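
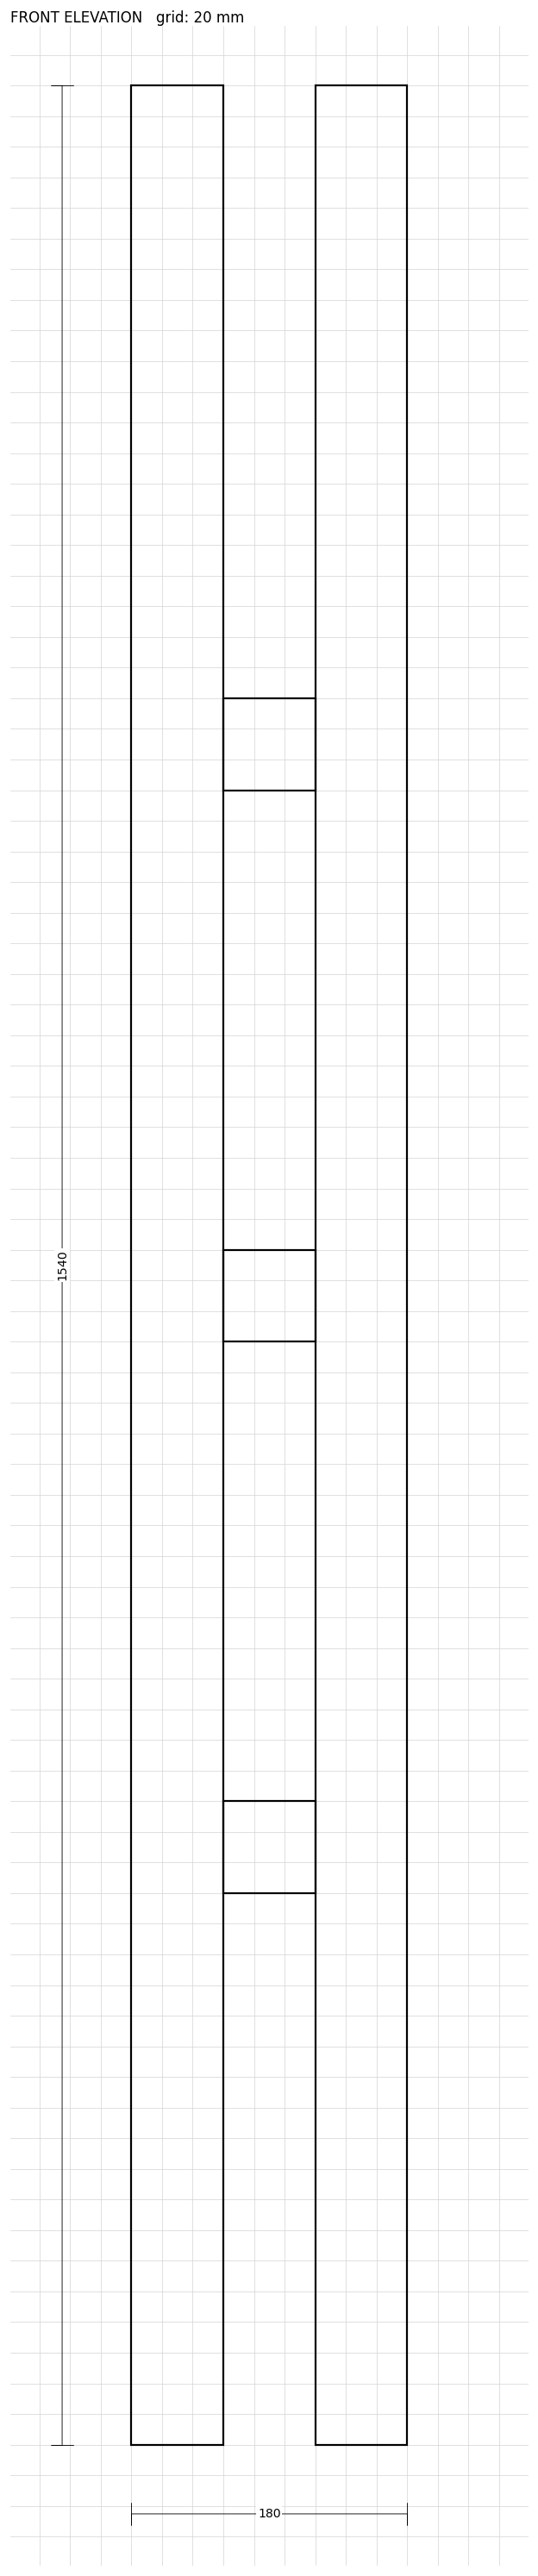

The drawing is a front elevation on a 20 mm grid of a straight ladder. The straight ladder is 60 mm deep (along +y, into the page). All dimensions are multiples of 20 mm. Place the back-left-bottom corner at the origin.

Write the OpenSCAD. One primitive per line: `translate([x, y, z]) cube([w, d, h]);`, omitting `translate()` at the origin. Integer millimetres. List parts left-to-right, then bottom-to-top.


cube([60, 60, 1540]);
translate([60, 0, 360]) cube([60, 60, 60]);
translate([60, 0, 720]) cube([60, 60, 60]);
translate([60, 0, 1080]) cube([60, 60, 60]);
translate([120, 0, 0]) cube([60, 60, 1540]);


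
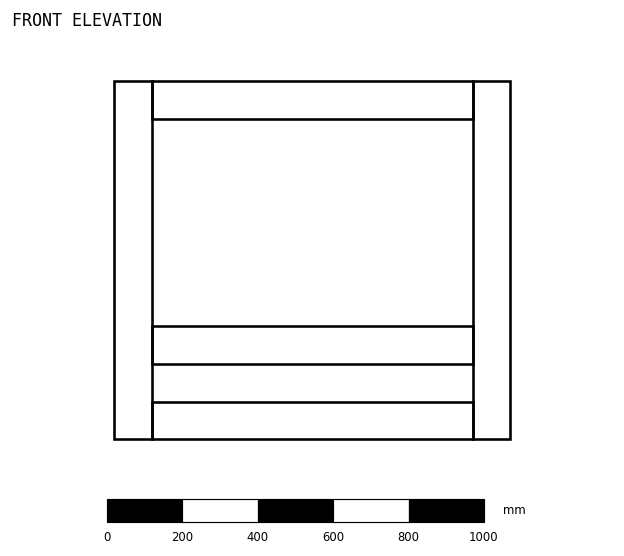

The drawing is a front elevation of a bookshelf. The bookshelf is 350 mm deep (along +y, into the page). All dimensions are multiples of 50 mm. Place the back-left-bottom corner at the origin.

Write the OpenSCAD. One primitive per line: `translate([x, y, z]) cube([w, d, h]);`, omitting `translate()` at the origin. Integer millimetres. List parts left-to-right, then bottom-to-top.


cube([100, 350, 950]);
translate([100, 0, 0]) cube([850, 350, 100]);
translate([100, 0, 200]) cube([850, 350, 100]);
translate([100, 0, 850]) cube([850, 350, 100]);
translate([950, 0, 0]) cube([100, 350, 950]);


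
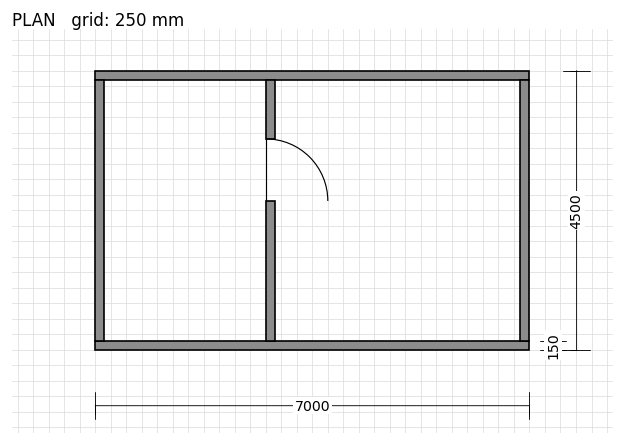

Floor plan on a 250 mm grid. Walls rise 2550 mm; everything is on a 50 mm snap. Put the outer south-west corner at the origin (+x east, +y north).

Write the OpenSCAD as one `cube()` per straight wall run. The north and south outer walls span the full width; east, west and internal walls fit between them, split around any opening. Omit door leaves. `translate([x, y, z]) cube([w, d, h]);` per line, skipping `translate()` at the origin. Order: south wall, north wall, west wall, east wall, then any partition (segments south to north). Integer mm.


cube([7000, 150, 2550]);
translate([0, 4350, 0]) cube([7000, 150, 2550]);
translate([0, 150, 0]) cube([150, 4200, 2550]);
translate([6850, 150, 0]) cube([150, 4200, 2550]);
translate([2750, 150, 0]) cube([150, 2250, 2550]);
translate([2750, 3400, 0]) cube([150, 950, 2550]);


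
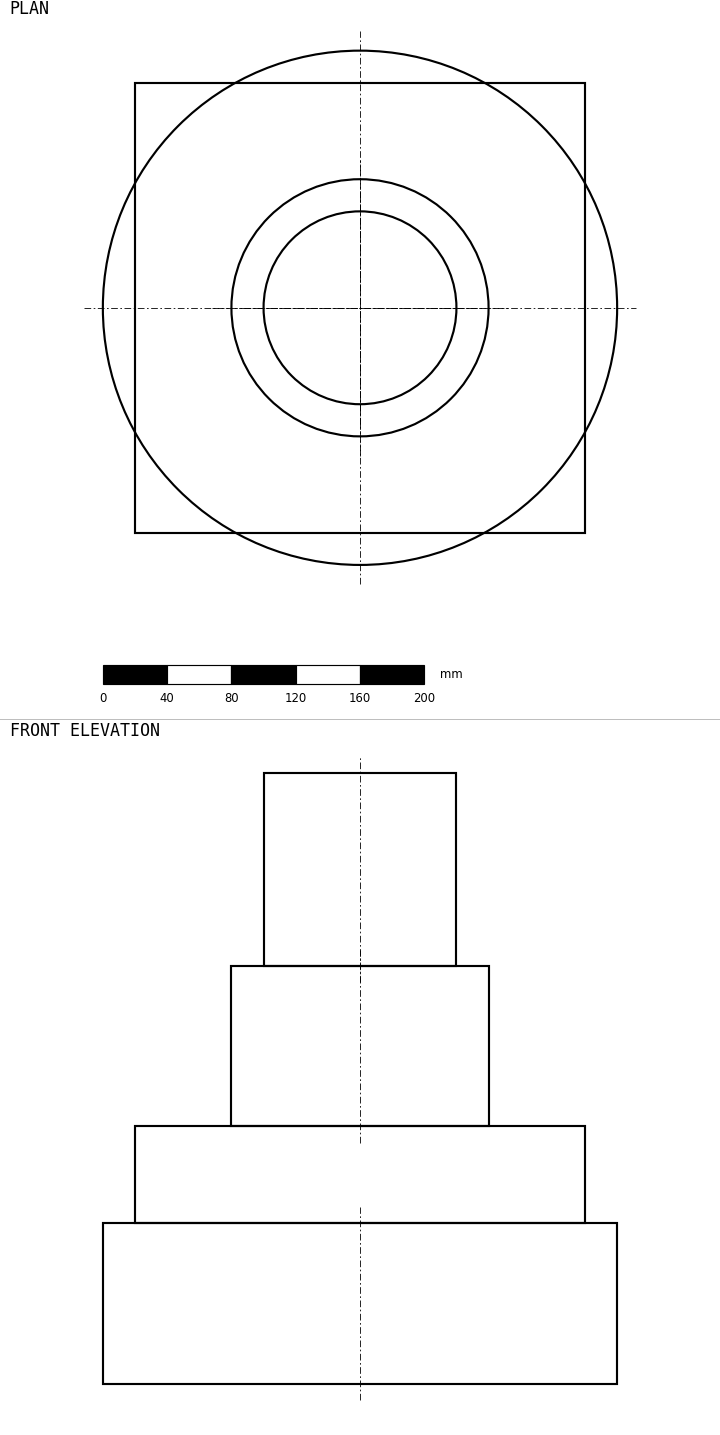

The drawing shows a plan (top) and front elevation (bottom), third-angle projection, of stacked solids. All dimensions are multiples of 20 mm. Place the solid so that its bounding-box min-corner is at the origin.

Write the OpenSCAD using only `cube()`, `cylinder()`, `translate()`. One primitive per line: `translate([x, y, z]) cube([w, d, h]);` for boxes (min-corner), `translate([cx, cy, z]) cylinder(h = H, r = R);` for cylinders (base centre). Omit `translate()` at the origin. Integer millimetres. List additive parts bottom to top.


translate([160, 160, 0]) cylinder(h = 100, r = 160);
translate([20, 20, 100]) cube([280, 280, 60]);
translate([160, 160, 160]) cylinder(h = 100, r = 80);
translate([160, 160, 260]) cylinder(h = 120, r = 60);


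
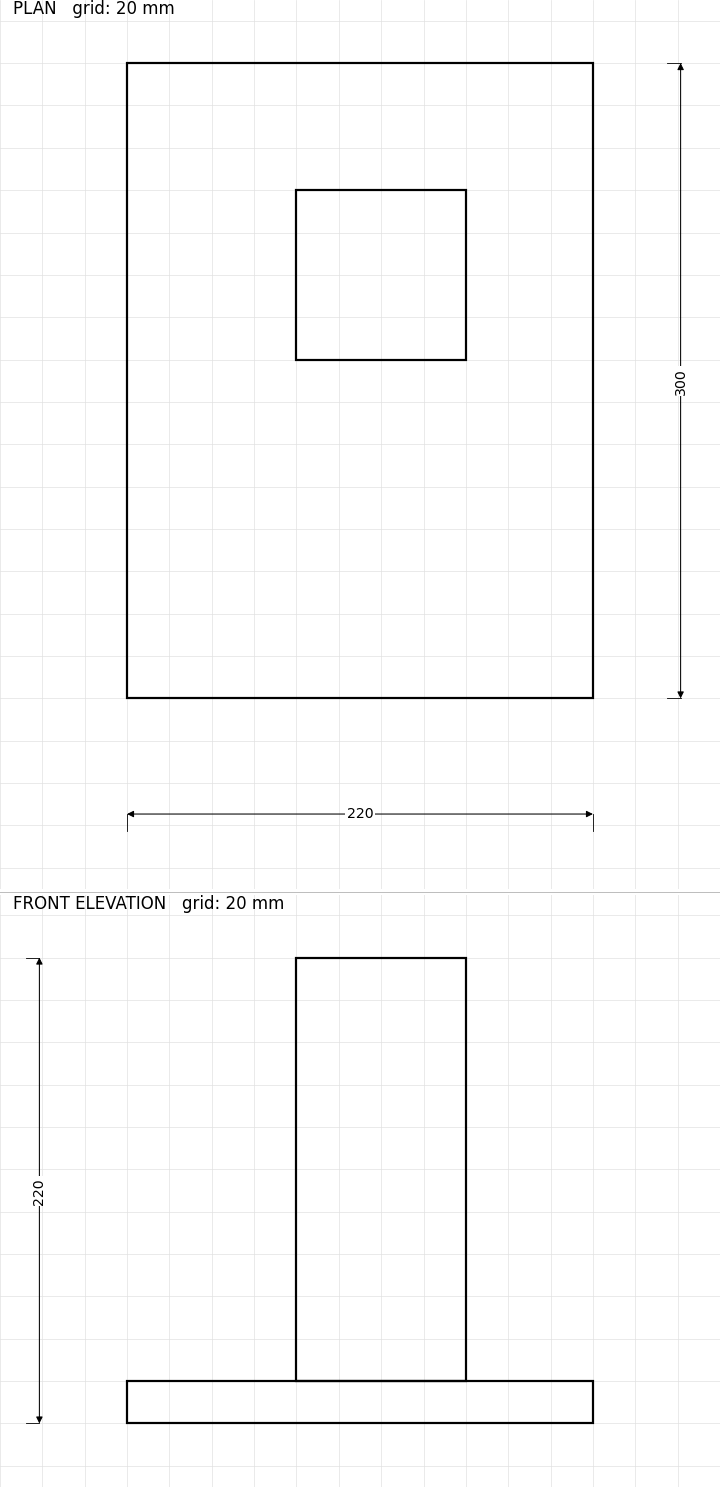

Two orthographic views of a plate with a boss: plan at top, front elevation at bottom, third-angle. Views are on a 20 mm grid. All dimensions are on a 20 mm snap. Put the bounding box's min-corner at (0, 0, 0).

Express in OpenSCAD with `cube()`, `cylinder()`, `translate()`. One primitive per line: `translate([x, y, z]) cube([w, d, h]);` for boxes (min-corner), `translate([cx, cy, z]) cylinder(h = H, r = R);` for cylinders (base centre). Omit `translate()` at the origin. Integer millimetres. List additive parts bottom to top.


cube([220, 300, 20]);
translate([80, 160, 20]) cube([80, 80, 200]);


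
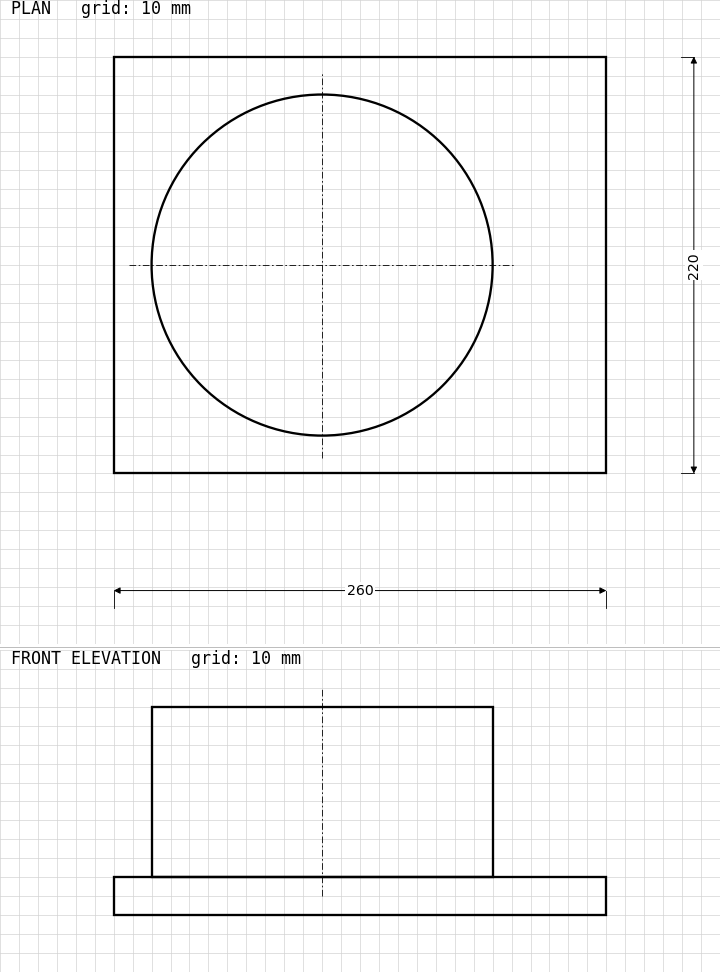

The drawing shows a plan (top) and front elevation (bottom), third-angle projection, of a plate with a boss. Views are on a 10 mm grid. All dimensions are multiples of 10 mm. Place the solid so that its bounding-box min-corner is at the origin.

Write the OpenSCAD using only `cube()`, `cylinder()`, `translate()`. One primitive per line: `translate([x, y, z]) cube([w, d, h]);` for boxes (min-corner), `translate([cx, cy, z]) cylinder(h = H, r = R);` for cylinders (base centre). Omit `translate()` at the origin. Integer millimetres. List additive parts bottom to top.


cube([260, 220, 20]);
translate([110, 110, 20]) cylinder(h = 90, r = 90);


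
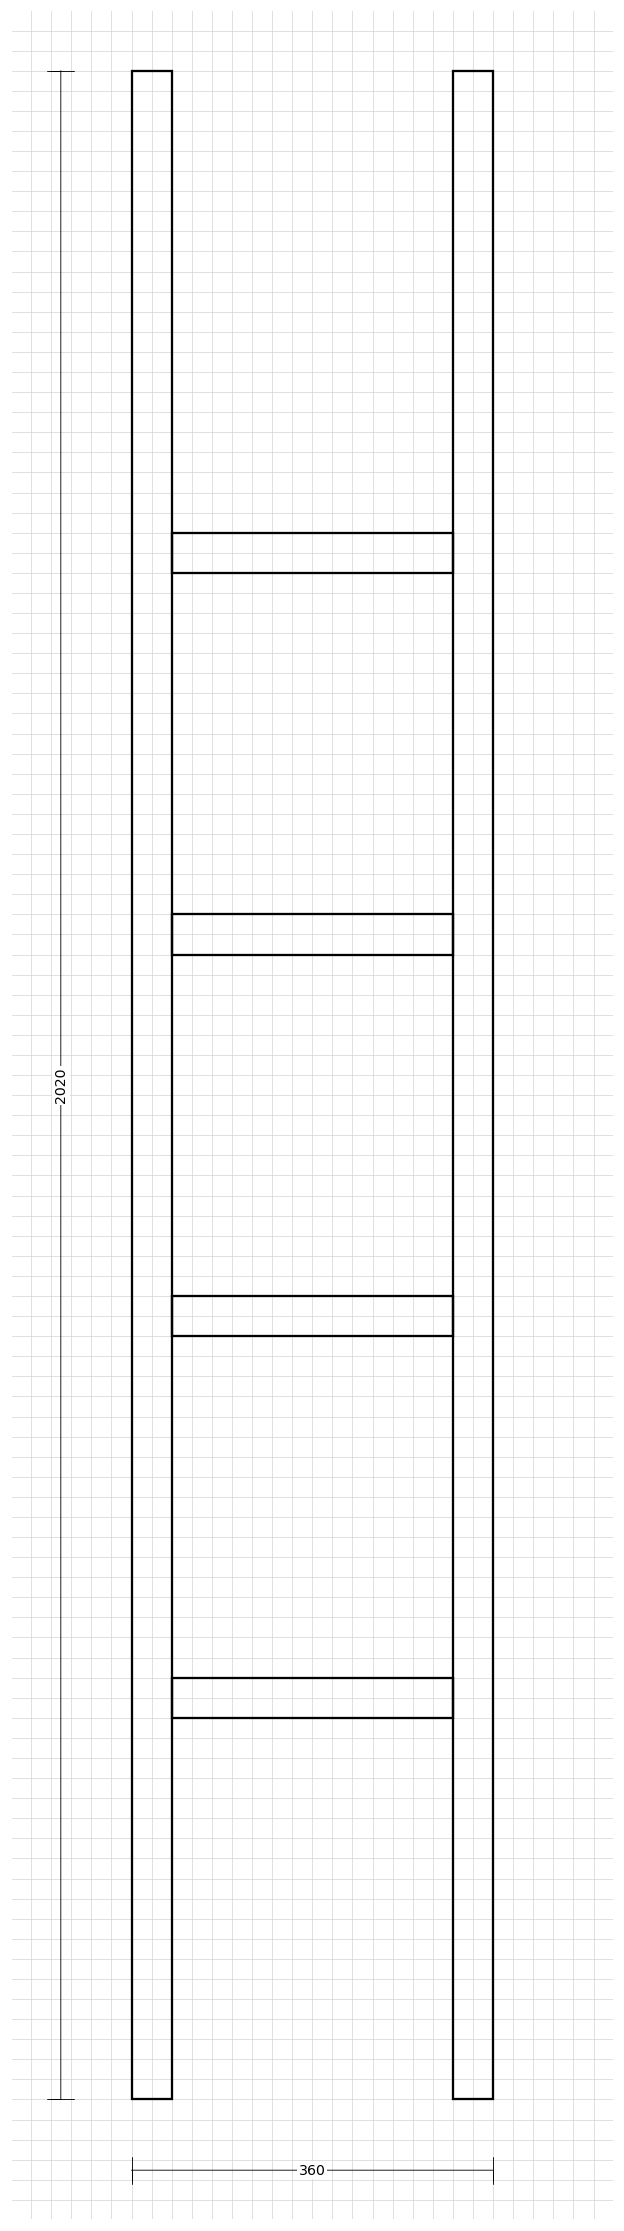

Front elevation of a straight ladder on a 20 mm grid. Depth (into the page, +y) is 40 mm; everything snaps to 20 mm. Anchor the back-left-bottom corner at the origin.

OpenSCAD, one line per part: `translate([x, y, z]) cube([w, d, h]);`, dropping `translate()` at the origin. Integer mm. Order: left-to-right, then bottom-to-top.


cube([40, 40, 2020]);
translate([40, 0, 380]) cube([280, 40, 40]);
translate([40, 0, 760]) cube([280, 40, 40]);
translate([40, 0, 1140]) cube([280, 40, 40]);
translate([40, 0, 1520]) cube([280, 40, 40]);
translate([320, 0, 0]) cube([40, 40, 2020]);


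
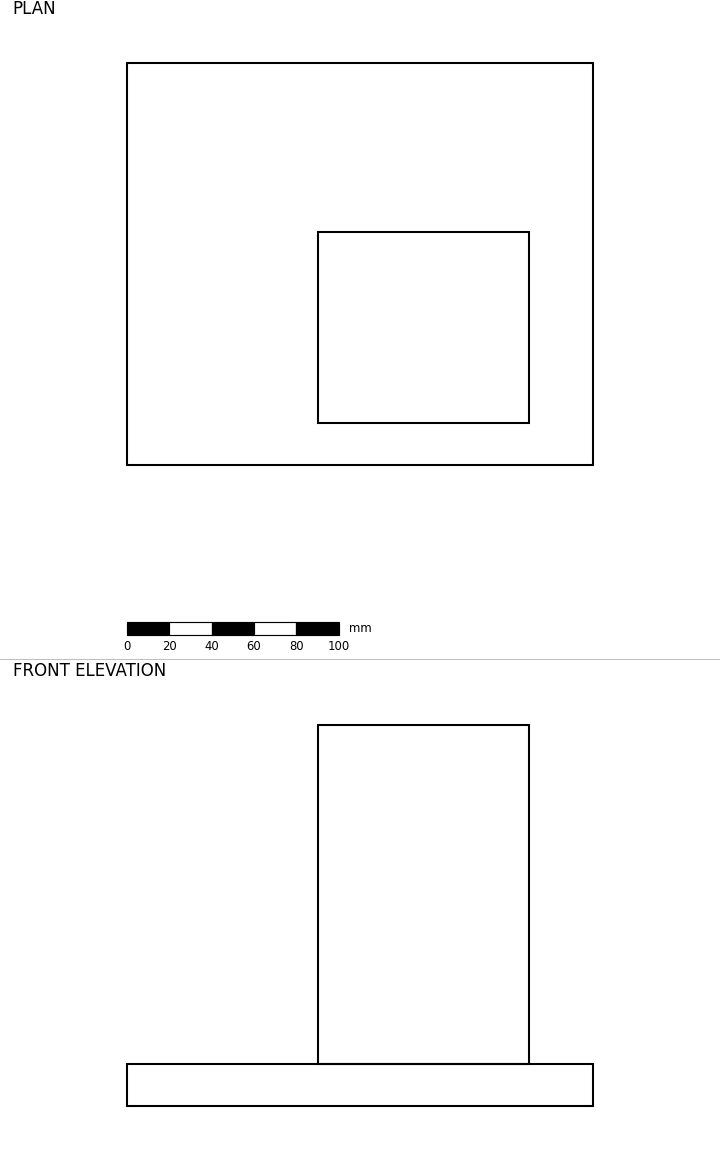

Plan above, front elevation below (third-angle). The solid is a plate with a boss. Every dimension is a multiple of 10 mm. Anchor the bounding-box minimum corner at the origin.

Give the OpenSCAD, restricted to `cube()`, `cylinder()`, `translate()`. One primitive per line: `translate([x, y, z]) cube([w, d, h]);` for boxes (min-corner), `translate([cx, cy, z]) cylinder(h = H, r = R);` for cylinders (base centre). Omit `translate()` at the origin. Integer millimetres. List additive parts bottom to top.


cube([220, 190, 20]);
translate([90, 20, 20]) cube([100, 90, 160]);


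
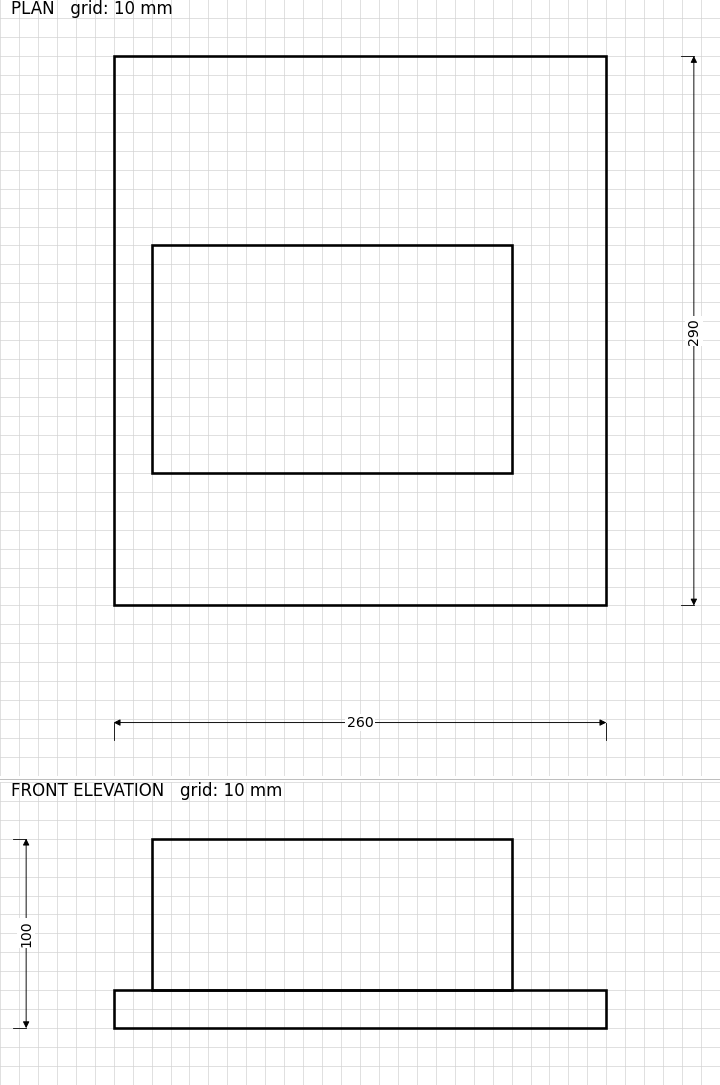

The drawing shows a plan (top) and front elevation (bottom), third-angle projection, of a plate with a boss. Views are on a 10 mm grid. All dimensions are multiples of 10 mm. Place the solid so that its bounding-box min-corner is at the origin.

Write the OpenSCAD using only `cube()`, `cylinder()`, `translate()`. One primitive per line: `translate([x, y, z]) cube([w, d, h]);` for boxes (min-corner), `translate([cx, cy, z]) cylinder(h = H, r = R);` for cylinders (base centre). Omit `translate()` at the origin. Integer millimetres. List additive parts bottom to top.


cube([260, 290, 20]);
translate([20, 70, 20]) cube([190, 120, 80]);


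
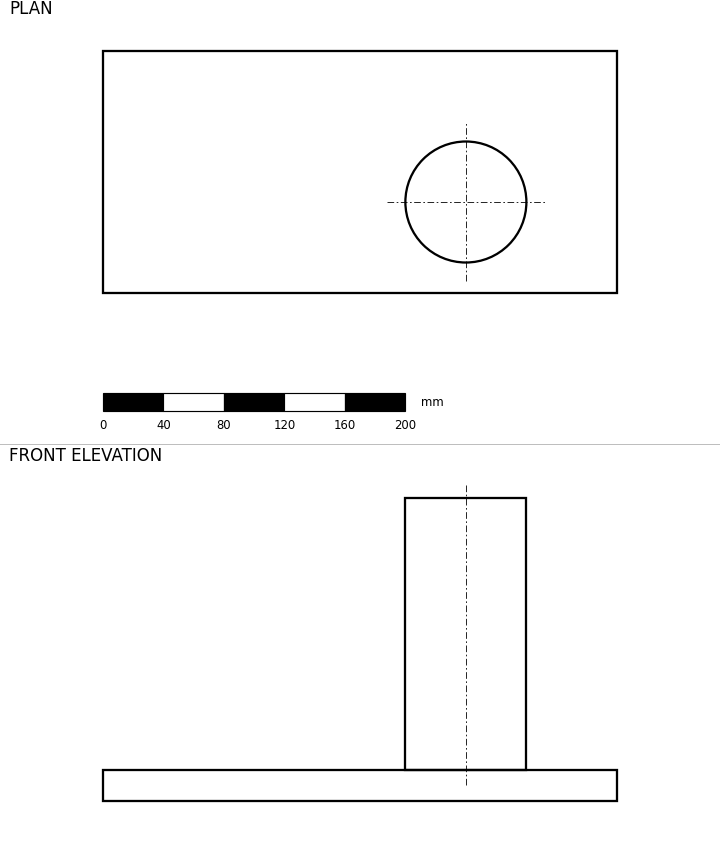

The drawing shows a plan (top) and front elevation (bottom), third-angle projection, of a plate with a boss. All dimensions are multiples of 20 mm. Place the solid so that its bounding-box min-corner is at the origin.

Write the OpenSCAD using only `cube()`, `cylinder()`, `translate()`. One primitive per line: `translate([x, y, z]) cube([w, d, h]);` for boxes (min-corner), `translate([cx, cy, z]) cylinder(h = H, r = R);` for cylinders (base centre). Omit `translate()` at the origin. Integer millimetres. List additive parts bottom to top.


cube([340, 160, 20]);
translate([240, 60, 20]) cylinder(h = 180, r = 40);


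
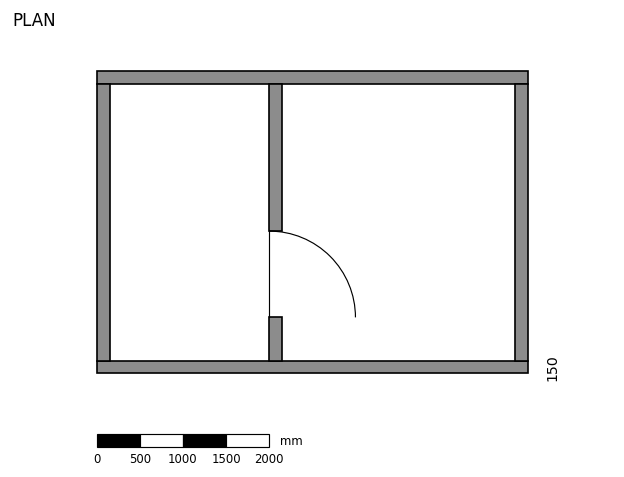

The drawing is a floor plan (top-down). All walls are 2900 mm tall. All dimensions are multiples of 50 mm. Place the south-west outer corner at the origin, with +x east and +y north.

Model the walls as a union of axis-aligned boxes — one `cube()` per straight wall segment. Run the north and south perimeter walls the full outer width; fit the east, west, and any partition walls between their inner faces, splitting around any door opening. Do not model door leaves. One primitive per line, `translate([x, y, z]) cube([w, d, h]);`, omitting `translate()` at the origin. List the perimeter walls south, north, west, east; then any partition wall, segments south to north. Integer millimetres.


cube([5000, 150, 2900]);
translate([0, 3350, 0]) cube([5000, 150, 2900]);
translate([0, 150, 0]) cube([150, 3200, 2900]);
translate([4850, 150, 0]) cube([150, 3200, 2900]);
translate([2000, 150, 0]) cube([150, 500, 2900]);
translate([2000, 1650, 0]) cube([150, 1700, 2900]);


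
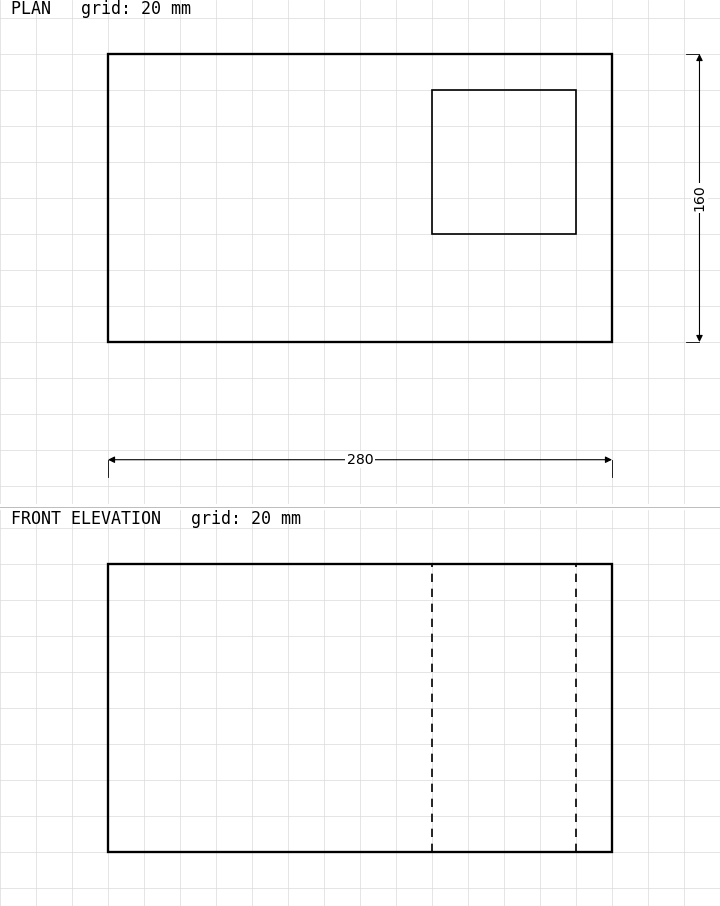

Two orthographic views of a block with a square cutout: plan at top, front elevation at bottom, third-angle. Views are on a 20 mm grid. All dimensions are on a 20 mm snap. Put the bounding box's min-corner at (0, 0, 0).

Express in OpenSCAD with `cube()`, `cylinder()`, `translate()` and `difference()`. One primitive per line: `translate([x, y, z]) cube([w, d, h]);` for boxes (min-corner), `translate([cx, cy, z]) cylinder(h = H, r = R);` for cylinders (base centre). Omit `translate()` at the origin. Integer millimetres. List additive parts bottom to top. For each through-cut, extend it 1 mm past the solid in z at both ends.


difference() {
  cube([280, 160, 160]);
  translate([180, 60, -1]) cube([80, 80, 162]);
}


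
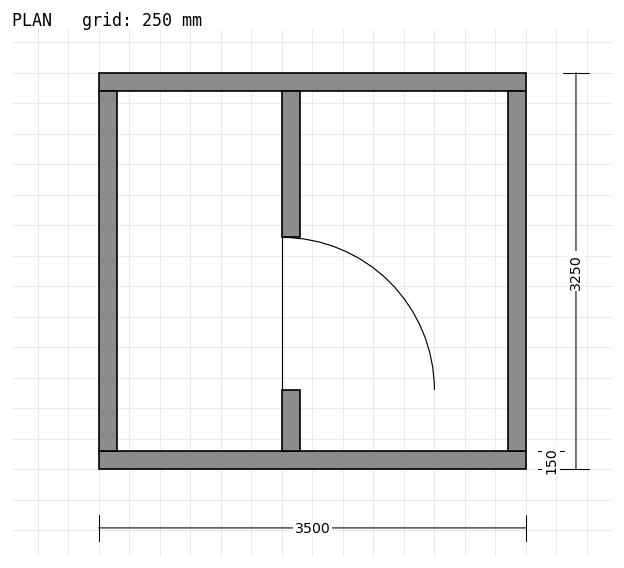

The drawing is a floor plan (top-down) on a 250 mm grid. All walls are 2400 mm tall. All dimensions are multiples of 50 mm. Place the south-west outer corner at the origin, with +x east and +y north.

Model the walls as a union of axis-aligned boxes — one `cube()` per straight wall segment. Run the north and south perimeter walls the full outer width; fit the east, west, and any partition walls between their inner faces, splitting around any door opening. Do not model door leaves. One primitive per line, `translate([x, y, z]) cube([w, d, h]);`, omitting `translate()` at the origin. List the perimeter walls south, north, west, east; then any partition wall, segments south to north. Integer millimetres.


cube([3500, 150, 2400]);
translate([0, 3100, 0]) cube([3500, 150, 2400]);
translate([0, 150, 0]) cube([150, 2950, 2400]);
translate([3350, 150, 0]) cube([150, 2950, 2400]);
translate([1500, 150, 0]) cube([150, 500, 2400]);
translate([1500, 1900, 0]) cube([150, 1200, 2400]);


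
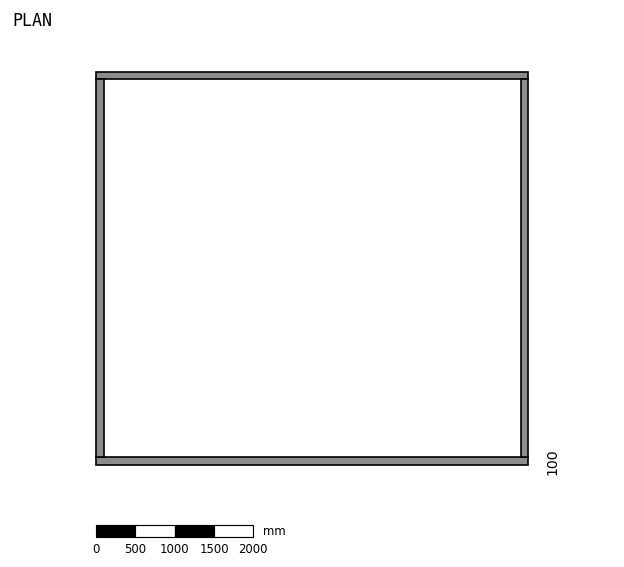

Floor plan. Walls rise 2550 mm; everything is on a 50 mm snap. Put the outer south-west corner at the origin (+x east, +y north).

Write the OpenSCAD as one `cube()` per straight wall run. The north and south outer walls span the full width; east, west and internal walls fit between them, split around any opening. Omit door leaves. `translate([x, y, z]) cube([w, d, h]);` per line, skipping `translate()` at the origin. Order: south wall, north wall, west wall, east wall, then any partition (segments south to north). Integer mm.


cube([5500, 100, 2550]);
translate([0, 4900, 0]) cube([5500, 100, 2550]);
translate([0, 100, 0]) cube([100, 4800, 2550]);
translate([5400, 100, 0]) cube([100, 4800, 2550]);


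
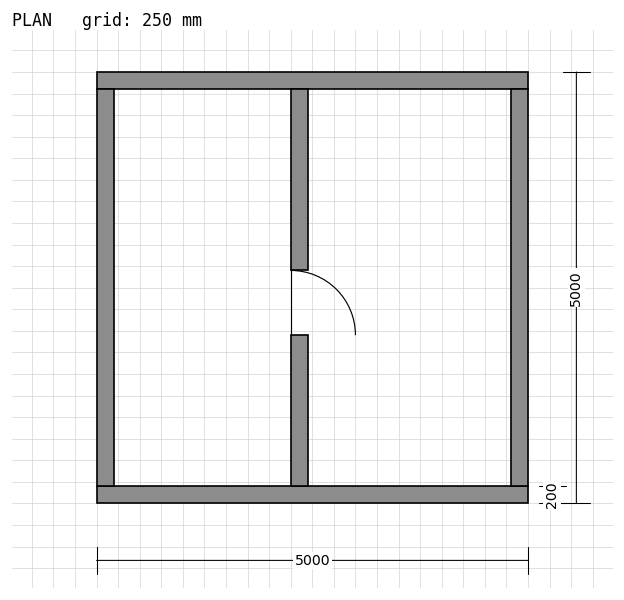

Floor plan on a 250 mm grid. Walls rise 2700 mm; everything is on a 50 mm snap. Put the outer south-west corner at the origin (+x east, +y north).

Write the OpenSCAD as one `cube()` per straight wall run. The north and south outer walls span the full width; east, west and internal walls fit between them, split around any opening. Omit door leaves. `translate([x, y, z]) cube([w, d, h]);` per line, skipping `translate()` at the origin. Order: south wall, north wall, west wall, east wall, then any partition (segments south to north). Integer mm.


cube([5000, 200, 2700]);
translate([0, 4800, 0]) cube([5000, 200, 2700]);
translate([0, 200, 0]) cube([200, 4600, 2700]);
translate([4800, 200, 0]) cube([200, 4600, 2700]);
translate([2250, 200, 0]) cube([200, 1750, 2700]);
translate([2250, 2700, 0]) cube([200, 2100, 2700]);


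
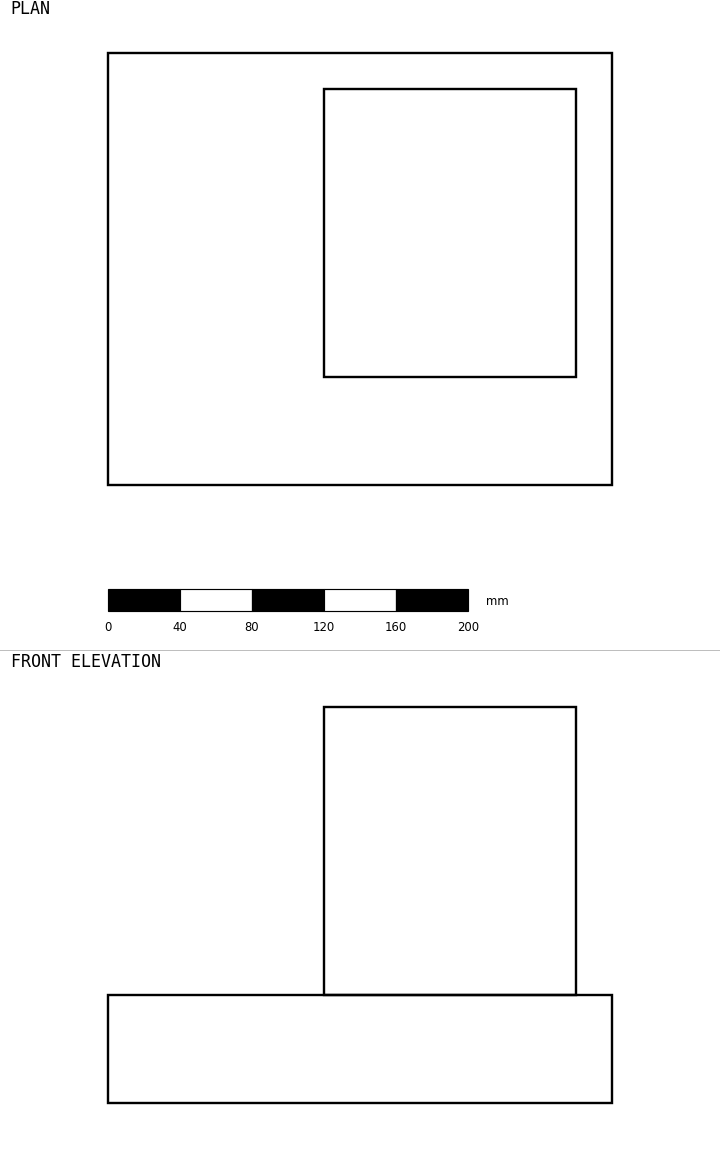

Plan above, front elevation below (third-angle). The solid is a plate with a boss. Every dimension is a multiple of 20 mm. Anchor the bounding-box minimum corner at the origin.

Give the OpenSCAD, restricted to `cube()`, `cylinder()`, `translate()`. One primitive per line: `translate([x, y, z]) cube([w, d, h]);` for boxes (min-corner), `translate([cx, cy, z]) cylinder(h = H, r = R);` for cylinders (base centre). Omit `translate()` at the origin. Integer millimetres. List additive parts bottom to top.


cube([280, 240, 60]);
translate([120, 60, 60]) cube([140, 160, 160]);


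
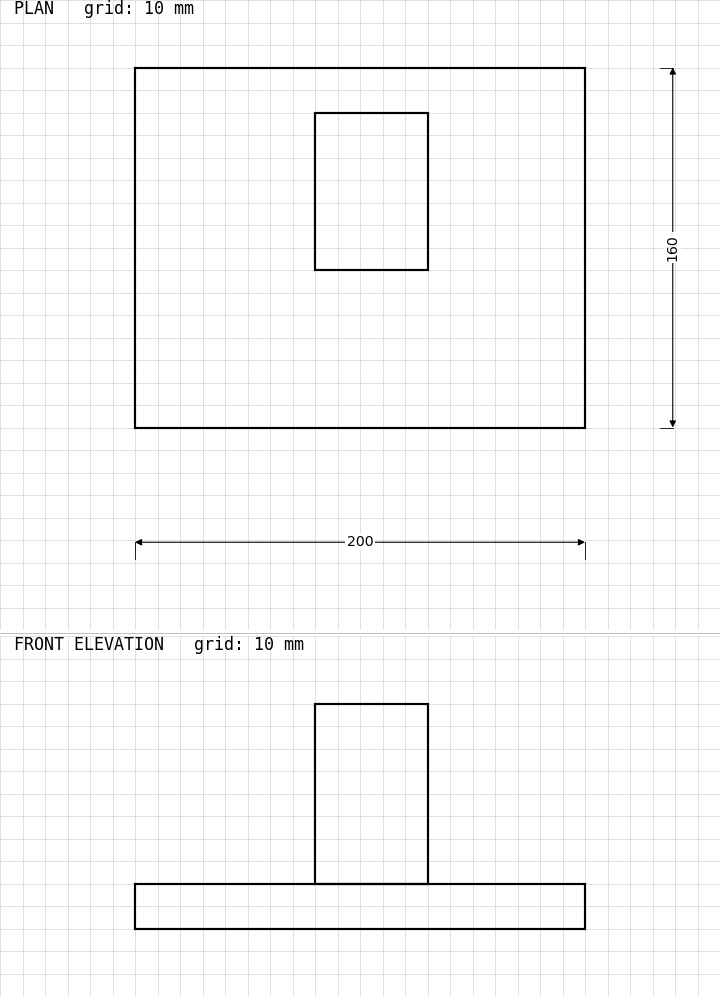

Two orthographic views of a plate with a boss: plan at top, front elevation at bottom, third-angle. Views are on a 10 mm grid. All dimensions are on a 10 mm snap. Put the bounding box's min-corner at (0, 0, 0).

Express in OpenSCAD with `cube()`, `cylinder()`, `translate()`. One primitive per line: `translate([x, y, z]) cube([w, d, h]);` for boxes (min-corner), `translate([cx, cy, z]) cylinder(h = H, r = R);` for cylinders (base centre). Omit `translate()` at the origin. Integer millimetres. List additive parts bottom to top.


cube([200, 160, 20]);
translate([80, 70, 20]) cube([50, 70, 80]);


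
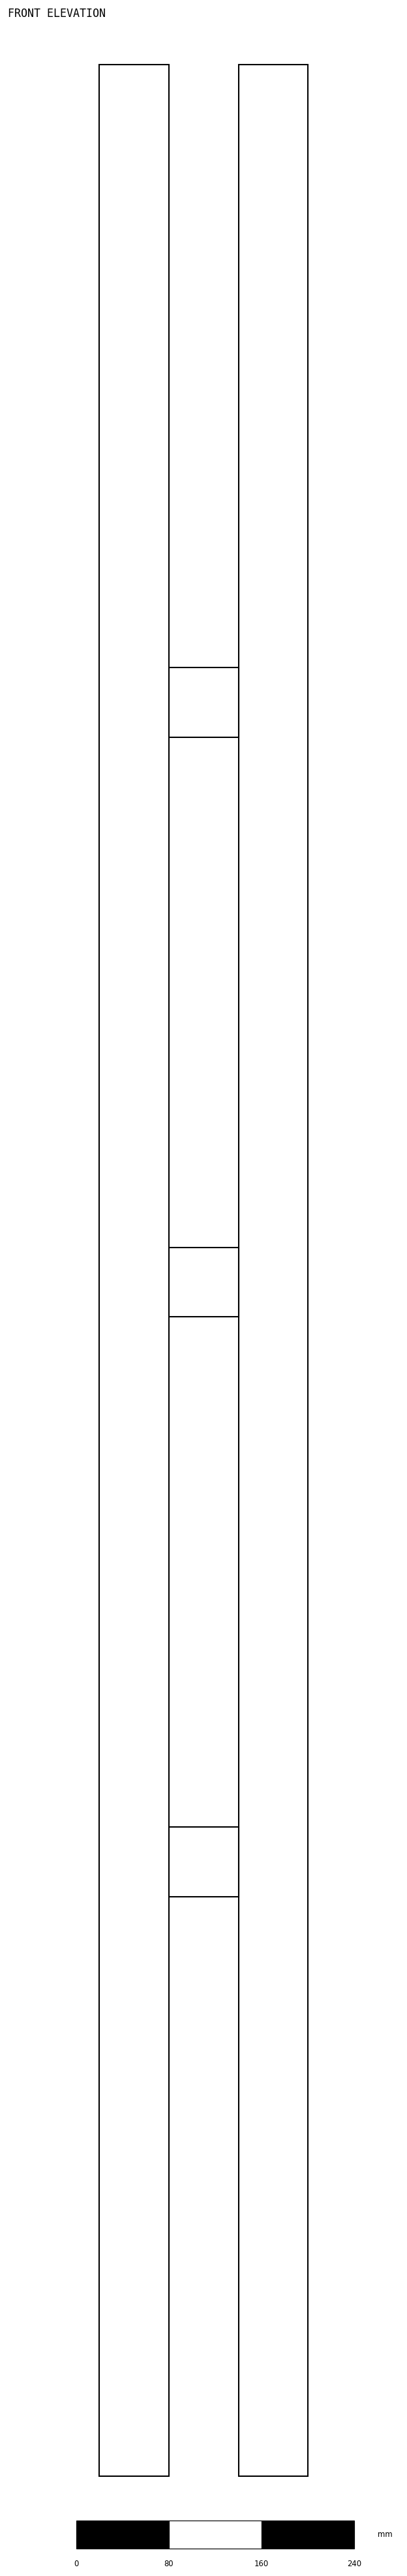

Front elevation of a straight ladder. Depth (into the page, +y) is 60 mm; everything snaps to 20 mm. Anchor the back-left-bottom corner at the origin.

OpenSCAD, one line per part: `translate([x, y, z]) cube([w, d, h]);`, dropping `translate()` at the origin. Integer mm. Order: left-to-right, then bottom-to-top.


cube([60, 60, 2080]);
translate([60, 0, 500]) cube([60, 60, 60]);
translate([60, 0, 1000]) cube([60, 60, 60]);
translate([60, 0, 1500]) cube([60, 60, 60]);
translate([120, 0, 0]) cube([60, 60, 2080]);


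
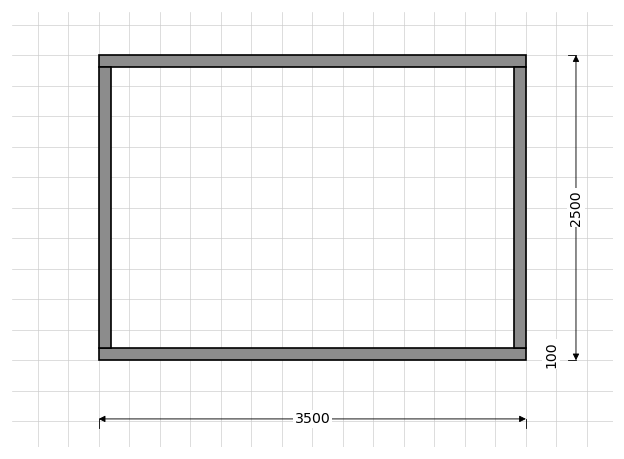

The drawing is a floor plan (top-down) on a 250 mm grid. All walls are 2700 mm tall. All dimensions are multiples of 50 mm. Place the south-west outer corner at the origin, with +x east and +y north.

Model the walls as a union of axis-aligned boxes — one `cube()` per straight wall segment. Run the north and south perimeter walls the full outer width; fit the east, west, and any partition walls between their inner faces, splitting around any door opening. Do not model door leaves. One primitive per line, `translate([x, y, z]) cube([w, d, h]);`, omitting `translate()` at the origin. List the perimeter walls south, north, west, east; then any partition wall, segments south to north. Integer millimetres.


cube([3500, 100, 2700]);
translate([0, 2400, 0]) cube([3500, 100, 2700]);
translate([0, 100, 0]) cube([100, 2300, 2700]);
translate([3400, 100, 0]) cube([100, 2300, 2700]);


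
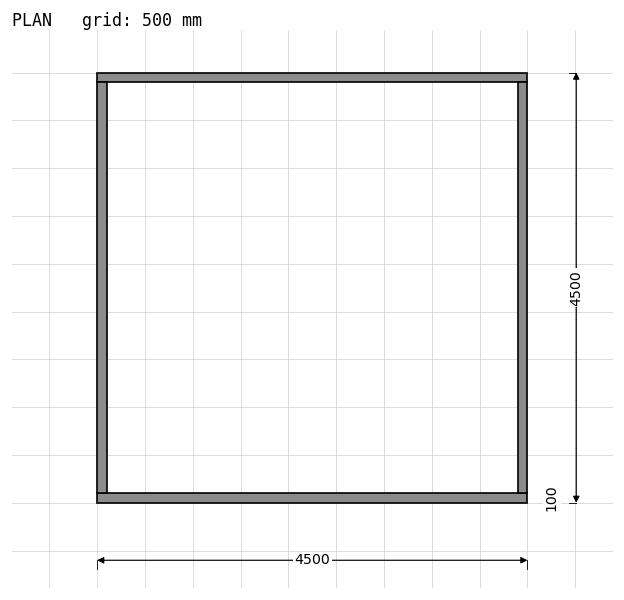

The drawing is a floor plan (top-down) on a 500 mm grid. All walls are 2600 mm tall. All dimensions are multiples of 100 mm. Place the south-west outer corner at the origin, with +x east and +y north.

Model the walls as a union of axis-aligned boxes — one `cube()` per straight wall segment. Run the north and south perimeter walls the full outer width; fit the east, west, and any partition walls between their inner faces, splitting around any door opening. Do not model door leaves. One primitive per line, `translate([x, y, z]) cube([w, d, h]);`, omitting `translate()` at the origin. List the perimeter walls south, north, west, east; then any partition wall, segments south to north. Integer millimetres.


cube([4500, 100, 2600]);
translate([0, 4400, 0]) cube([4500, 100, 2600]);
translate([0, 100, 0]) cube([100, 4300, 2600]);
translate([4400, 100, 0]) cube([100, 4300, 2600]);


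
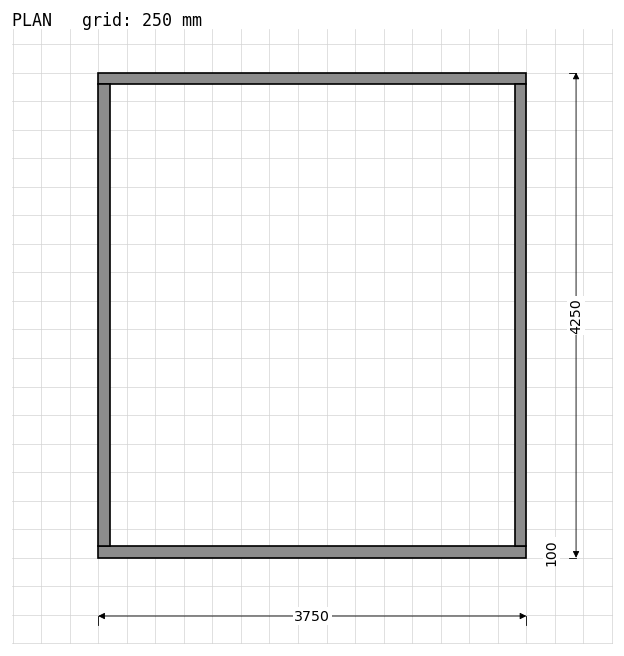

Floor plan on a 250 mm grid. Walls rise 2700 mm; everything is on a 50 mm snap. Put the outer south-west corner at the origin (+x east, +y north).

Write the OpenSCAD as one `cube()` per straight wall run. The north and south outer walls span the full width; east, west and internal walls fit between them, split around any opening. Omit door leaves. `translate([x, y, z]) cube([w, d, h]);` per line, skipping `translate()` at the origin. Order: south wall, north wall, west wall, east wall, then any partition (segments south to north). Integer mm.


cube([3750, 100, 2700]);
translate([0, 4150, 0]) cube([3750, 100, 2700]);
translate([0, 100, 0]) cube([100, 4050, 2700]);
translate([3650, 100, 0]) cube([100, 4050, 2700]);


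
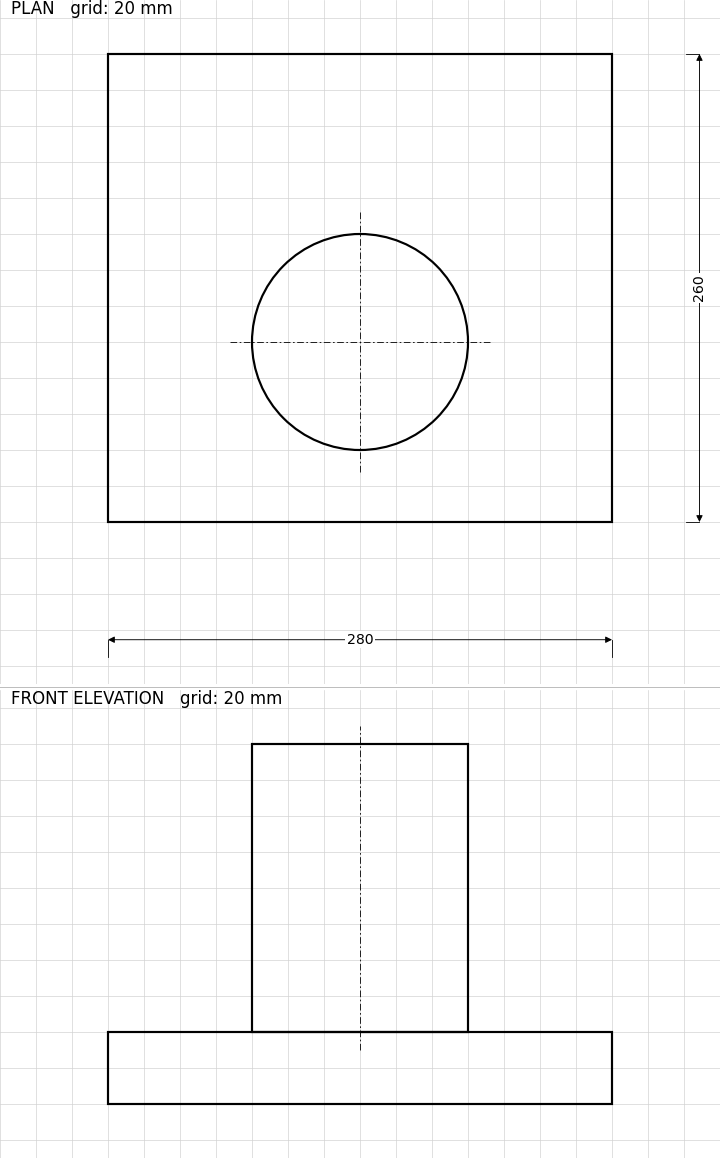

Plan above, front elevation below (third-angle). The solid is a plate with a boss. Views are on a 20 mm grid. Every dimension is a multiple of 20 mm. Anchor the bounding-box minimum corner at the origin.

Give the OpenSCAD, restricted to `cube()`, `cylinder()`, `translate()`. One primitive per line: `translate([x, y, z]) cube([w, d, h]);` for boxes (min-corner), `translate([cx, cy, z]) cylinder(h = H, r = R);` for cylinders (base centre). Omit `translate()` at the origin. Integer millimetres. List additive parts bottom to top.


cube([280, 260, 40]);
translate([140, 100, 40]) cylinder(h = 160, r = 60);


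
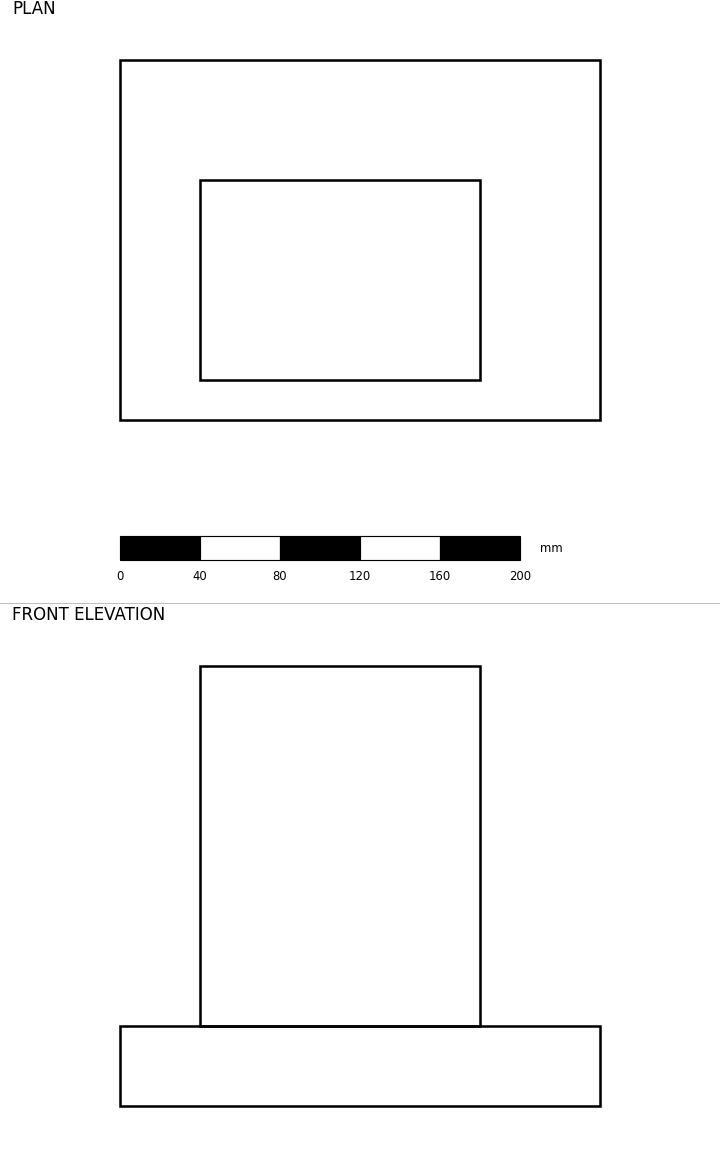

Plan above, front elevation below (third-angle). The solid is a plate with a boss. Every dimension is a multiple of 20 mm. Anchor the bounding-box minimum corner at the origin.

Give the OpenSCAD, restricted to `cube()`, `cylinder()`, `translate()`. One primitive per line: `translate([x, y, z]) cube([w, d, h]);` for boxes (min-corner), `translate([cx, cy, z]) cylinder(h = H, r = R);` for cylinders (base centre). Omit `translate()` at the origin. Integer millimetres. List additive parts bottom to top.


cube([240, 180, 40]);
translate([40, 20, 40]) cube([140, 100, 180]);


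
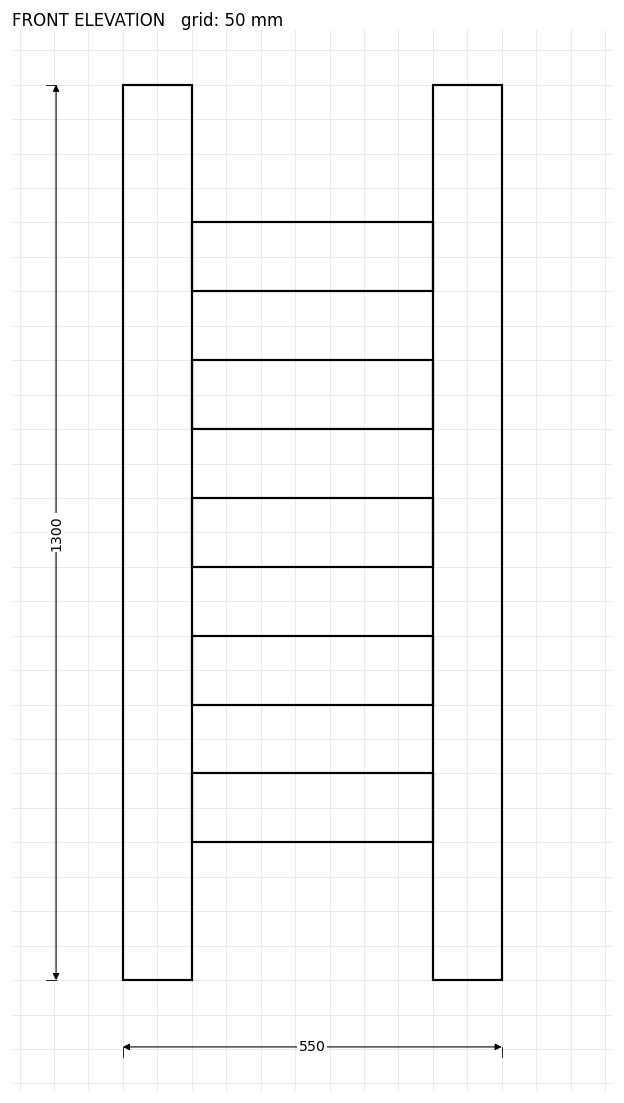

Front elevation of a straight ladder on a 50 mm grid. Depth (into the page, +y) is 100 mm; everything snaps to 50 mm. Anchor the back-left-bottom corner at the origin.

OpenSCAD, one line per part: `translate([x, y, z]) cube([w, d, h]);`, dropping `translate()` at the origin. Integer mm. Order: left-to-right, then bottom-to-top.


cube([100, 100, 1300]);
translate([100, 0, 200]) cube([350, 100, 100]);
translate([100, 0, 400]) cube([350, 100, 100]);
translate([100, 0, 600]) cube([350, 100, 100]);
translate([100, 0, 800]) cube([350, 100, 100]);
translate([100, 0, 1000]) cube([350, 100, 100]);
translate([450, 0, 0]) cube([100, 100, 1300]);


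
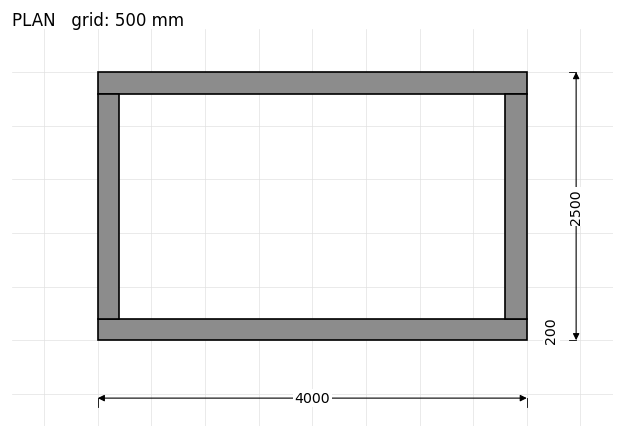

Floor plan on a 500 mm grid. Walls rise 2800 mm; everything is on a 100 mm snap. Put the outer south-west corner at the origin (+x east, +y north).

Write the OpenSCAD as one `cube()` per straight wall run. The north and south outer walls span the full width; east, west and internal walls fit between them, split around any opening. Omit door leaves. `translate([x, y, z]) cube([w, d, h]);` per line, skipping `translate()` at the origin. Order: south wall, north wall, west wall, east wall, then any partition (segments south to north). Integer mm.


cube([4000, 200, 2800]);
translate([0, 2300, 0]) cube([4000, 200, 2800]);
translate([0, 200, 0]) cube([200, 2100, 2800]);
translate([3800, 200, 0]) cube([200, 2100, 2800]);


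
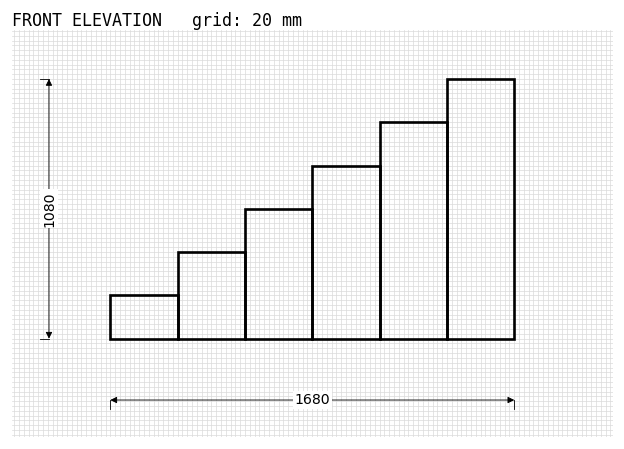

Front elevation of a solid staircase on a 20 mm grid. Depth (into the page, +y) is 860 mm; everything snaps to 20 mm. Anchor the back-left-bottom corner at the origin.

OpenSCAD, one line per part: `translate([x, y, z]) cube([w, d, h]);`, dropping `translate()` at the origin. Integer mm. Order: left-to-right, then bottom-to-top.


cube([280, 860, 180]);
translate([280, 0, 0]) cube([280, 860, 360]);
translate([560, 0, 0]) cube([280, 860, 540]);
translate([840, 0, 0]) cube([280, 860, 720]);
translate([1120, 0, 0]) cube([280, 860, 900]);
translate([1400, 0, 0]) cube([280, 860, 1080]);


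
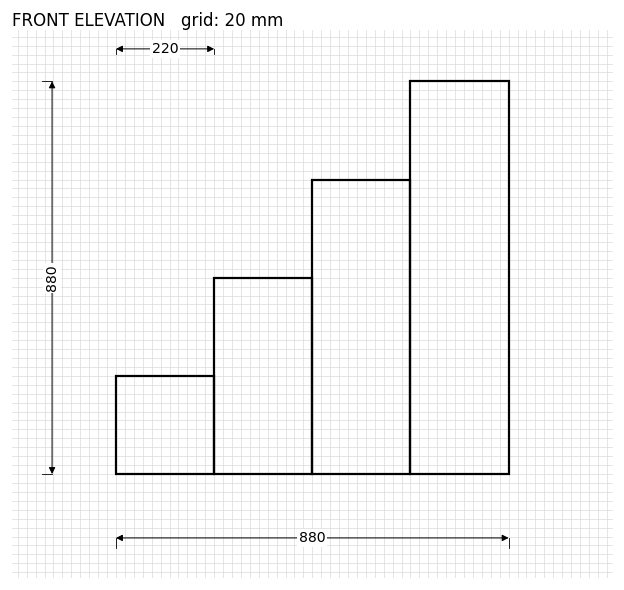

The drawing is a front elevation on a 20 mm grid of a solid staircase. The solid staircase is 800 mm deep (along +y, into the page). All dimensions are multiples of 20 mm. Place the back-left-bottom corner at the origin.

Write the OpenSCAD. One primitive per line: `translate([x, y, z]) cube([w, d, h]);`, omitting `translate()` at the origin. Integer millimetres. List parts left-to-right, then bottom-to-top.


cube([220, 800, 220]);
translate([220, 0, 0]) cube([220, 800, 440]);
translate([440, 0, 0]) cube([220, 800, 660]);
translate([660, 0, 0]) cube([220, 800, 880]);


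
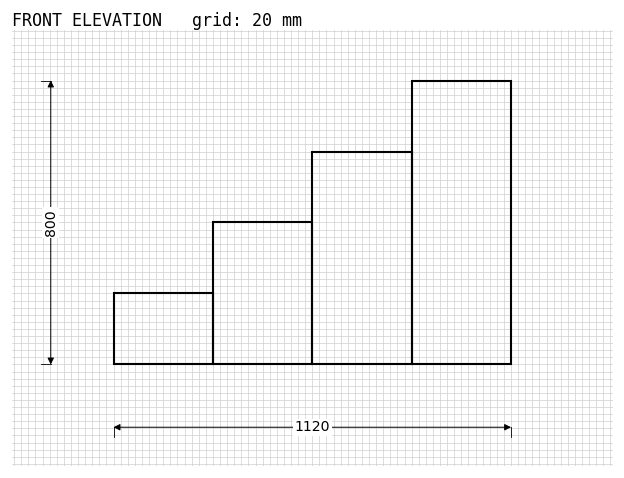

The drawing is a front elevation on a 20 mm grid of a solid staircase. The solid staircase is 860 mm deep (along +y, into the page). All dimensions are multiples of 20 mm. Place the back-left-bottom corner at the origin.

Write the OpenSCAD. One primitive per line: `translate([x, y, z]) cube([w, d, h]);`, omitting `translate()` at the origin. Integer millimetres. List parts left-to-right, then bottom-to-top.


cube([280, 860, 200]);
translate([280, 0, 0]) cube([280, 860, 400]);
translate([560, 0, 0]) cube([280, 860, 600]);
translate([840, 0, 0]) cube([280, 860, 800]);


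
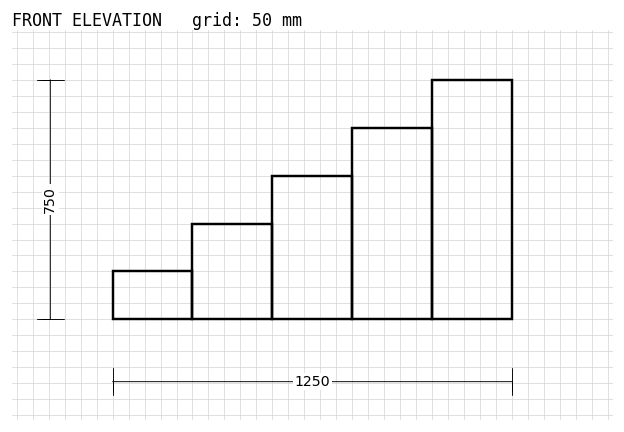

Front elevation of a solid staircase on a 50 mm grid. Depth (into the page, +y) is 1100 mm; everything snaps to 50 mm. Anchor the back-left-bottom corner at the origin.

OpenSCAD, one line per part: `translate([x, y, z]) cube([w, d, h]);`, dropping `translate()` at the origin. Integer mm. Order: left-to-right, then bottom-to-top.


cube([250, 1100, 150]);
translate([250, 0, 0]) cube([250, 1100, 300]);
translate([500, 0, 0]) cube([250, 1100, 450]);
translate([750, 0, 0]) cube([250, 1100, 600]);
translate([1000, 0, 0]) cube([250, 1100, 750]);


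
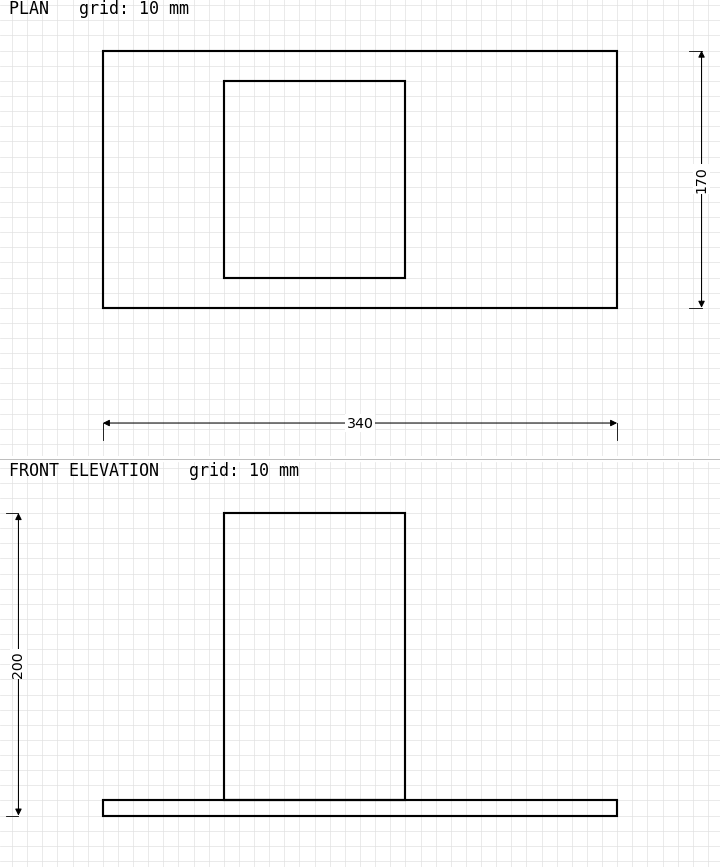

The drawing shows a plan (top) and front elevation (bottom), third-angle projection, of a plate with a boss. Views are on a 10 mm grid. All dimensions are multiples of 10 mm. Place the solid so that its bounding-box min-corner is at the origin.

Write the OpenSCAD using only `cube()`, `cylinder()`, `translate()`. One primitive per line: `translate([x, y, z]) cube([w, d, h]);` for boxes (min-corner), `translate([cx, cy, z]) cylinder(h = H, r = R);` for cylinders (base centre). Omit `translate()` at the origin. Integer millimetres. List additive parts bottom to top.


cube([340, 170, 10]);
translate([80, 20, 10]) cube([120, 130, 190]);


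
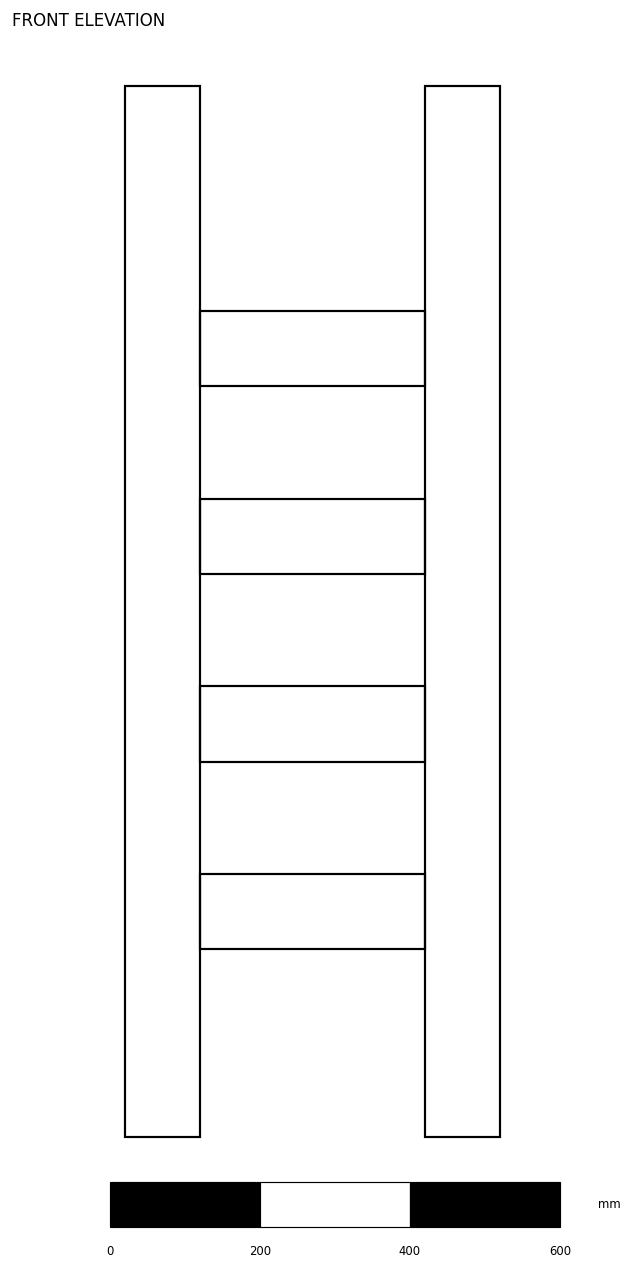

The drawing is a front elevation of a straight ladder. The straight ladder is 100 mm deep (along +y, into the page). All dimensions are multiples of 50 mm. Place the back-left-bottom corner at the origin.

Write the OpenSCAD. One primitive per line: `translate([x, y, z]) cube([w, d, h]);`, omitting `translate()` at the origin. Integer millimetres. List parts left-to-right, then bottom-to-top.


cube([100, 100, 1400]);
translate([100, 0, 250]) cube([300, 100, 100]);
translate([100, 0, 500]) cube([300, 100, 100]);
translate([100, 0, 750]) cube([300, 100, 100]);
translate([100, 0, 1000]) cube([300, 100, 100]);
translate([400, 0, 0]) cube([100, 100, 1400]);


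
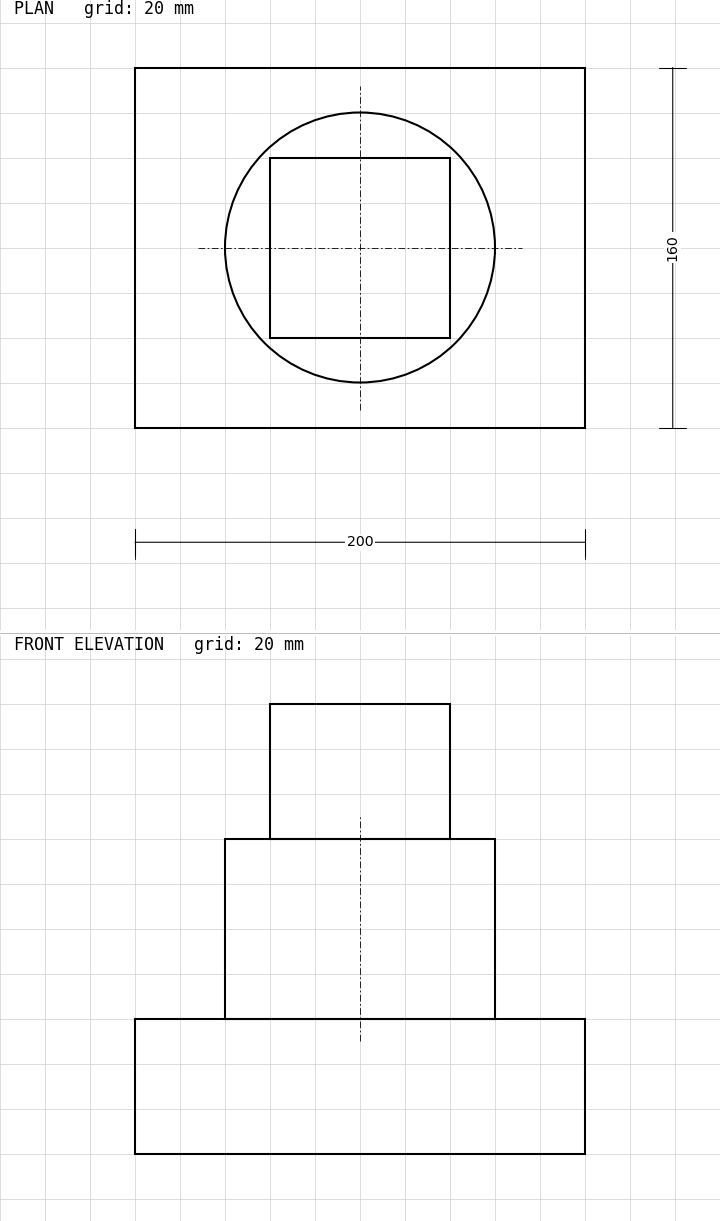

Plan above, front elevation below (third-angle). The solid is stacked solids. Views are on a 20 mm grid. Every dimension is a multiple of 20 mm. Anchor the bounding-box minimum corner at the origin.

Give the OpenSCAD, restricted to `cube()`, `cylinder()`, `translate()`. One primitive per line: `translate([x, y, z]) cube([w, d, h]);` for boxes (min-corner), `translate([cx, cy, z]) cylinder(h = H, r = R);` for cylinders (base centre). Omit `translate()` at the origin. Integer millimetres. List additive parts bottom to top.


cube([200, 160, 60]);
translate([100, 80, 60]) cylinder(h = 80, r = 60);
translate([60, 40, 140]) cube([80, 80, 60]);


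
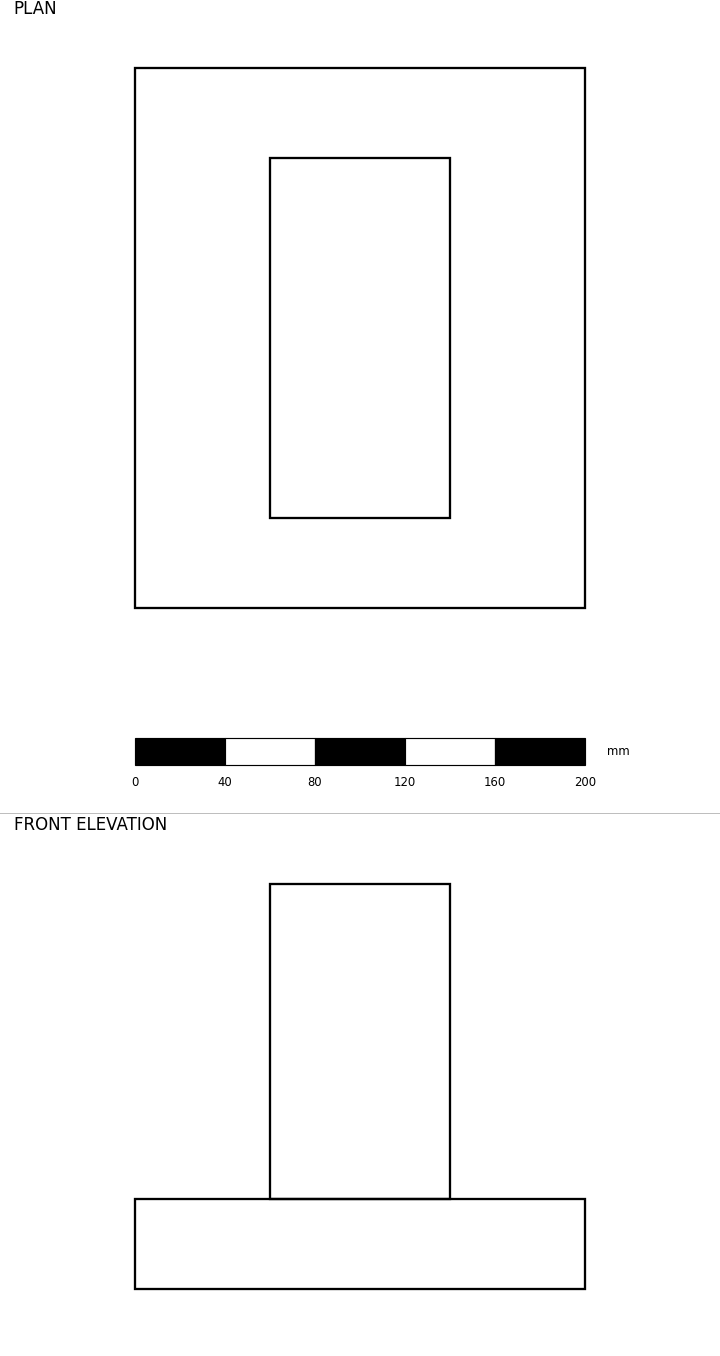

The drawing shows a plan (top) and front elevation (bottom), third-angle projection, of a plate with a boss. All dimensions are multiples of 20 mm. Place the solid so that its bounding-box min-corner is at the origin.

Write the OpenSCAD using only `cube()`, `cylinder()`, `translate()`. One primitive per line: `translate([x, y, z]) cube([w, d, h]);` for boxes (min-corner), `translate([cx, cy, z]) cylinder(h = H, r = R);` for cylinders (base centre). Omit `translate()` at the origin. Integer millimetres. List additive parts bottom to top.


cube([200, 240, 40]);
translate([60, 40, 40]) cube([80, 160, 140]);


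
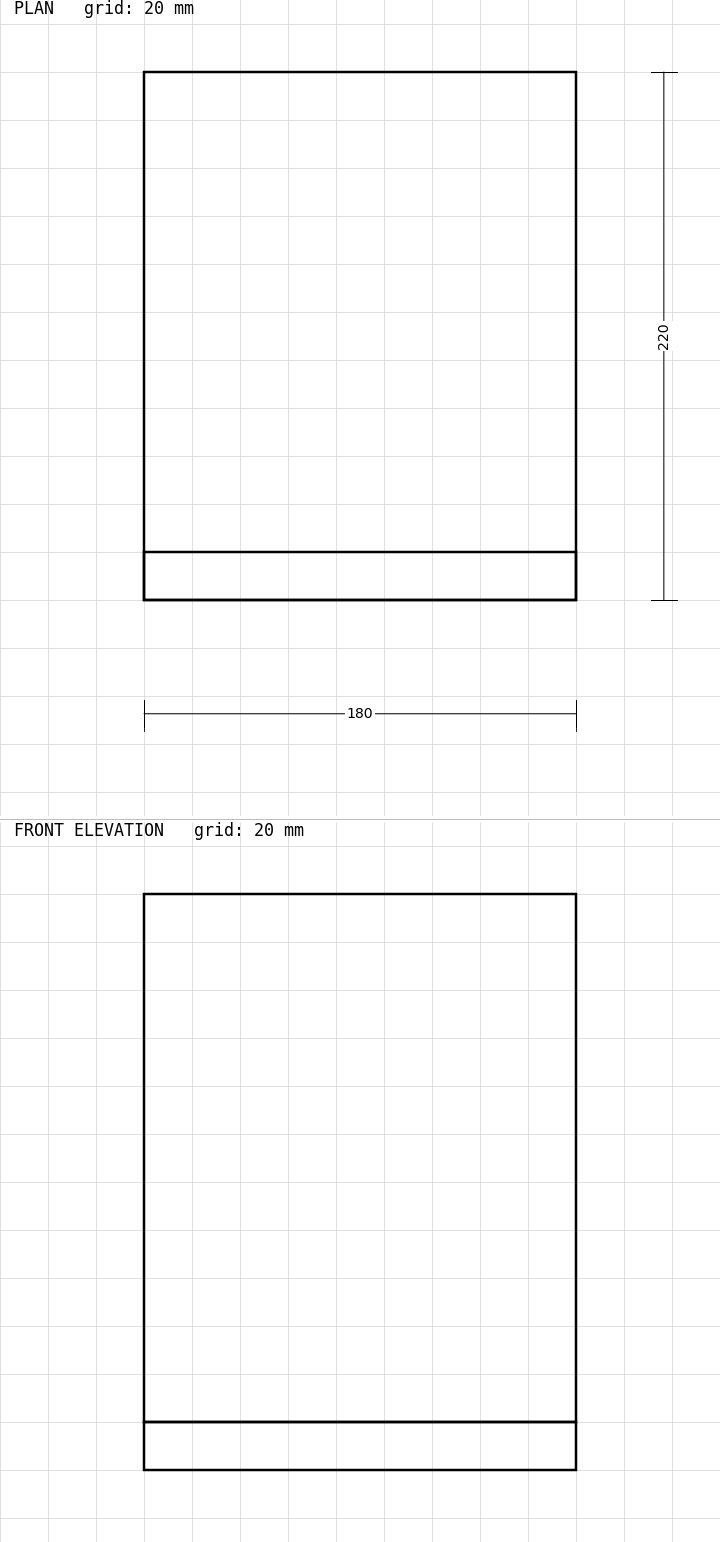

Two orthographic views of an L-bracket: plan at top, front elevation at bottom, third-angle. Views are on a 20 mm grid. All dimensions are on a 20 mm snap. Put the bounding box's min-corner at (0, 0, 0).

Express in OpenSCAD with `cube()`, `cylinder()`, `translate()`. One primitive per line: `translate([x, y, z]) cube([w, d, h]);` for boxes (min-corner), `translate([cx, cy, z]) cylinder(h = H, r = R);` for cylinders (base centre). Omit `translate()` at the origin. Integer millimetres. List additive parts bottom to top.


cube([180, 220, 20]);
translate([0, 0, 20]) cube([180, 20, 220]);


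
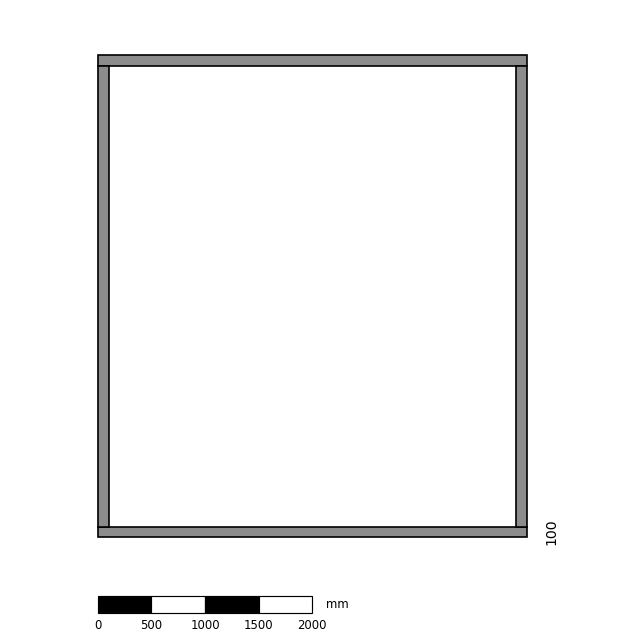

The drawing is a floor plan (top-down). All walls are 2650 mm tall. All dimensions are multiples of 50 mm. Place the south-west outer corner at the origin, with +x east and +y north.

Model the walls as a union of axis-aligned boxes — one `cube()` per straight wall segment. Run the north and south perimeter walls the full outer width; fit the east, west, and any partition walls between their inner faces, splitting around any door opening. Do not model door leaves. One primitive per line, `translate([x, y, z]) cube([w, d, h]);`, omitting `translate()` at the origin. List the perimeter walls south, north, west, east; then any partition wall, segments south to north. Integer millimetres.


cube([4000, 100, 2650]);
translate([0, 4400, 0]) cube([4000, 100, 2650]);
translate([0, 100, 0]) cube([100, 4300, 2650]);
translate([3900, 100, 0]) cube([100, 4300, 2650]);
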